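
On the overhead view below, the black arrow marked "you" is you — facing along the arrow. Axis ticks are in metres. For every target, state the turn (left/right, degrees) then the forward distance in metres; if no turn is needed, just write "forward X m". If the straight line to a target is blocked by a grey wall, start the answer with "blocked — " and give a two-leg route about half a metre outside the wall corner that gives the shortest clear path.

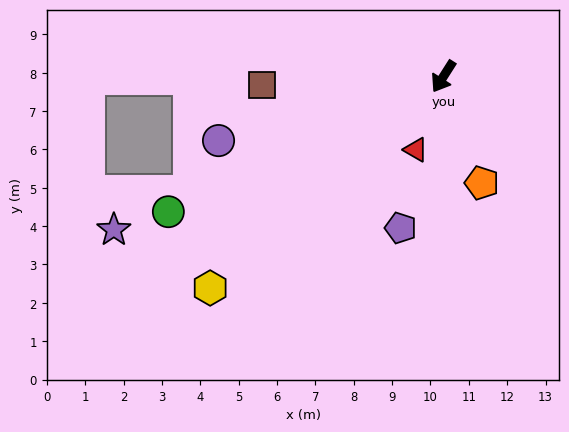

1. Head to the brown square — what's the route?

turn right 55°, forward 4.7 m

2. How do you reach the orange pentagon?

turn left 52°, forward 2.9 m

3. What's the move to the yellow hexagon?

turn right 15°, forward 8.2 m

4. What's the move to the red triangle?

turn left 12°, forward 2.0 m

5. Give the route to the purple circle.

turn right 42°, forward 6.1 m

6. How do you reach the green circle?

turn right 31°, forward 8.0 m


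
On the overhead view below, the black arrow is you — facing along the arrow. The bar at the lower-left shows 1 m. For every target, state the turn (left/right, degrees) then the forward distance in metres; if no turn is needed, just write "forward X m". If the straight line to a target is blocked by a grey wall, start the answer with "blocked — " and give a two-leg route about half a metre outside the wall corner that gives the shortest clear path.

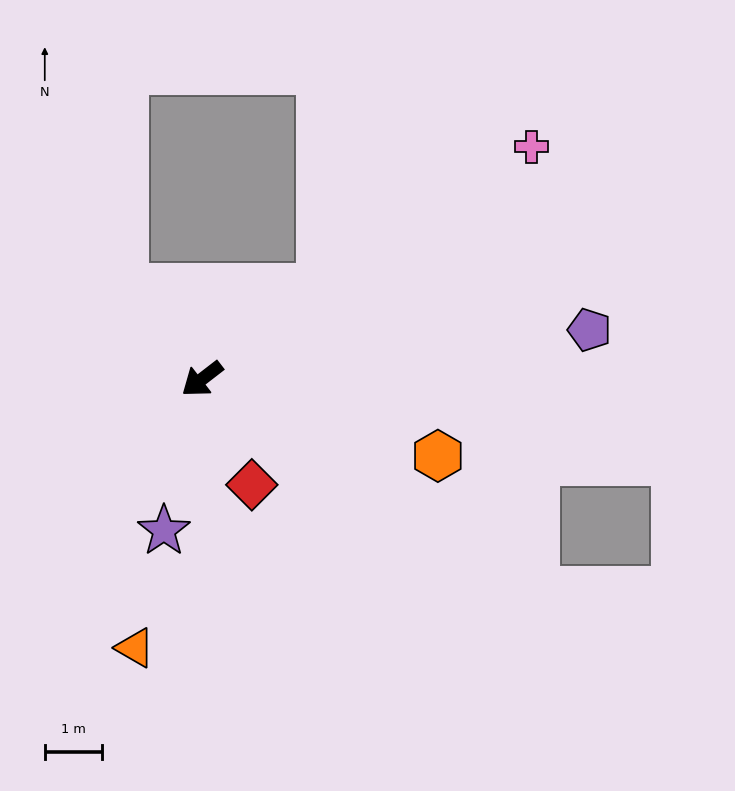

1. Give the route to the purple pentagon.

turn left 150°, forward 6.8 m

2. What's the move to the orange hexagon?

turn left 124°, forward 4.3 m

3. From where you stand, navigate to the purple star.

turn left 38°, forward 2.7 m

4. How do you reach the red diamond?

turn left 78°, forward 2.0 m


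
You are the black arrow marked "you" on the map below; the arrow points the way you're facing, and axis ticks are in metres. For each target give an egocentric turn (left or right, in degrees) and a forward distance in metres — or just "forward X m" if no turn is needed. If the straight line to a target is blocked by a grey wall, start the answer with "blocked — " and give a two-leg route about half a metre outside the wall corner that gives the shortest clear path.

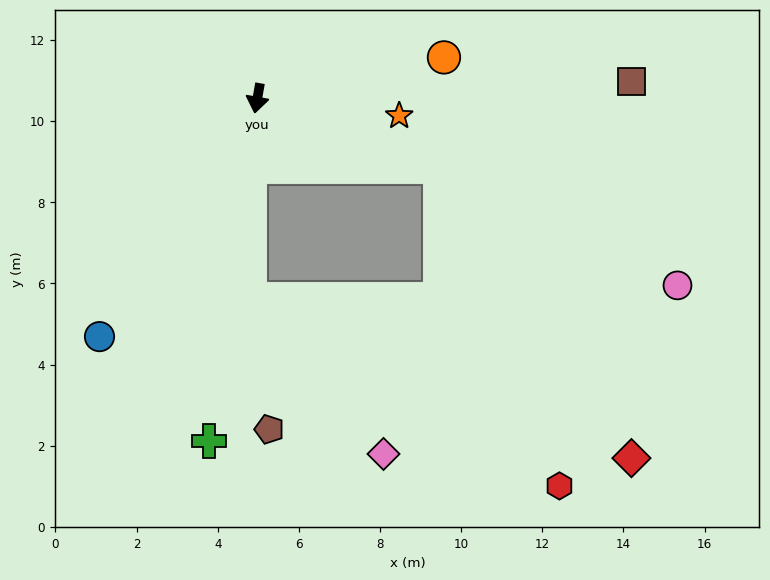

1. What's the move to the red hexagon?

blocked — turn left 80°, forward 4.8 m, then turn right 49°, forward 8.4 m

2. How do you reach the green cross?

turn left 2°, forward 8.5 m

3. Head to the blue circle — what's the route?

turn right 23°, forward 7.0 m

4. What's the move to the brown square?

turn left 103°, forward 9.2 m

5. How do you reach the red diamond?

blocked — turn left 80°, forward 4.8 m, then turn right 37°, forward 8.6 m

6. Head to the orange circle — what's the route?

turn left 112°, forward 4.7 m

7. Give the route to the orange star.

turn left 93°, forward 3.5 m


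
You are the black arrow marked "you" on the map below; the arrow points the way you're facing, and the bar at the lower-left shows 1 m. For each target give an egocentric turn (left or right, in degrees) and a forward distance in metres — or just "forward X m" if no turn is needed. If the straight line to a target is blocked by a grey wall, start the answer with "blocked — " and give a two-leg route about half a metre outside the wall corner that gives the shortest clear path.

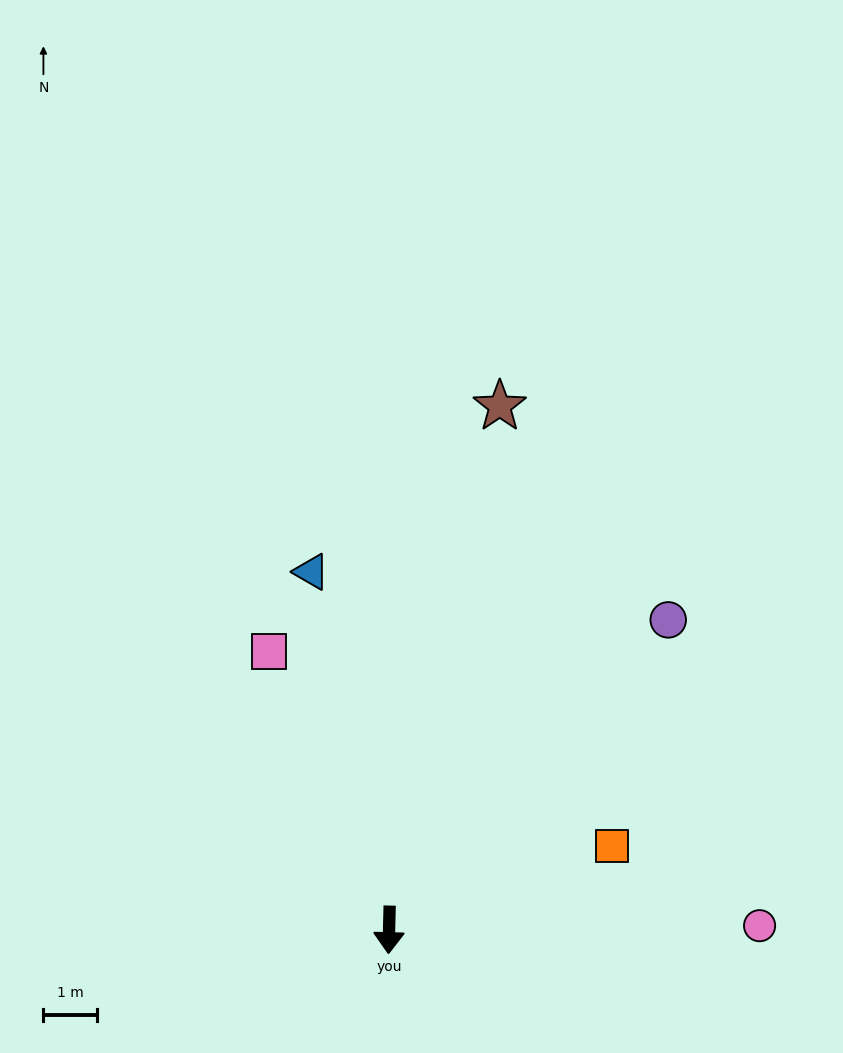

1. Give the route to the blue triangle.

turn right 166°, forward 6.8 m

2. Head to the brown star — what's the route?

turn left 170°, forward 9.9 m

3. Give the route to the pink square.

turn right 155°, forward 5.6 m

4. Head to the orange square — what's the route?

turn left 112°, forward 4.4 m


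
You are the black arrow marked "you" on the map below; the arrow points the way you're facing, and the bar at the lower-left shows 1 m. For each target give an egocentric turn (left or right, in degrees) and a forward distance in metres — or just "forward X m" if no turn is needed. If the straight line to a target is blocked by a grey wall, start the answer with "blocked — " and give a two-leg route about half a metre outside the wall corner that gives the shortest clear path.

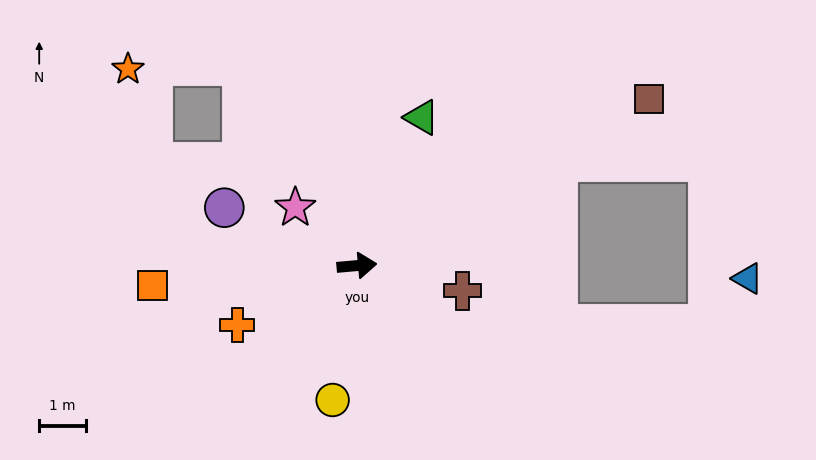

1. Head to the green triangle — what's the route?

turn left 61°, forward 3.4 m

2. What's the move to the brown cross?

turn right 18°, forward 2.3 m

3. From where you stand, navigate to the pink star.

turn left 132°, forward 1.8 m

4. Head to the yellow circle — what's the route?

turn right 105°, forward 2.9 m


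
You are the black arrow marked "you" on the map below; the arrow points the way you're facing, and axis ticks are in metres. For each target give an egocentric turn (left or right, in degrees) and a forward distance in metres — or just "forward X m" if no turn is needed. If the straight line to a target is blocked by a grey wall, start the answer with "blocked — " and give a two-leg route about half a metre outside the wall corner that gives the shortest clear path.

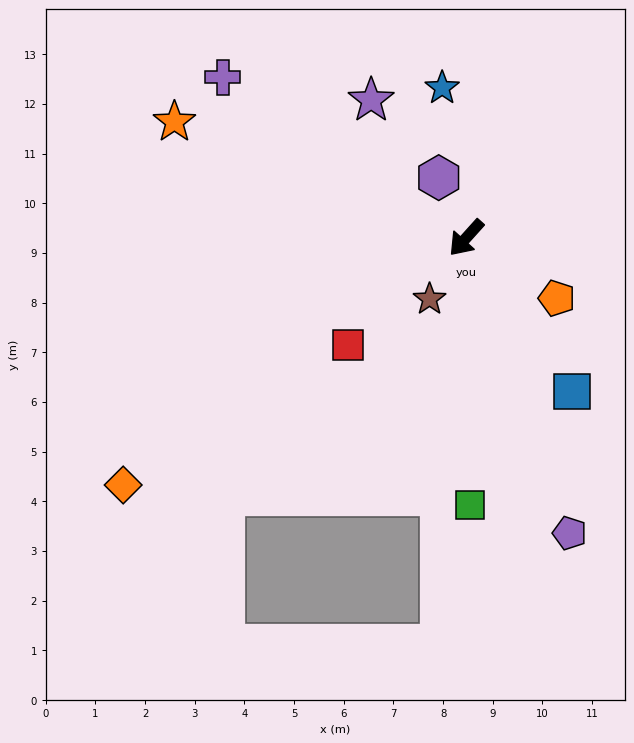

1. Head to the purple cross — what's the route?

turn right 81°, forward 5.9 m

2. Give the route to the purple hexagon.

turn right 114°, forward 1.3 m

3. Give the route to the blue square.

turn left 77°, forward 3.8 m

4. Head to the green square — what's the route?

turn left 43°, forward 5.4 m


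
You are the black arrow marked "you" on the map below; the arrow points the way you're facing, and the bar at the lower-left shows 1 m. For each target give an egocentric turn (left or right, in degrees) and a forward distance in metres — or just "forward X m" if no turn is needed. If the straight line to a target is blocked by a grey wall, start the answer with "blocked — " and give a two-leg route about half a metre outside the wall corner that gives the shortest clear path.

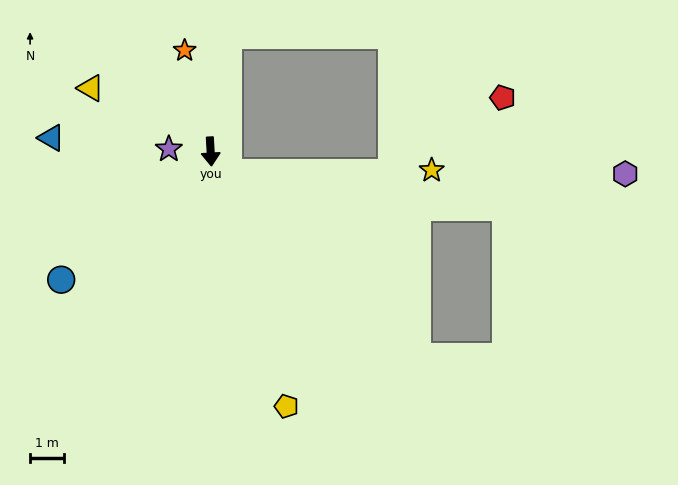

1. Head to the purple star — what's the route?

turn right 97°, forward 1.2 m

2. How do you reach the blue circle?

turn right 53°, forward 5.9 m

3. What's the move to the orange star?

turn right 169°, forward 3.1 m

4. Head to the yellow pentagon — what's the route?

turn left 13°, forward 7.9 m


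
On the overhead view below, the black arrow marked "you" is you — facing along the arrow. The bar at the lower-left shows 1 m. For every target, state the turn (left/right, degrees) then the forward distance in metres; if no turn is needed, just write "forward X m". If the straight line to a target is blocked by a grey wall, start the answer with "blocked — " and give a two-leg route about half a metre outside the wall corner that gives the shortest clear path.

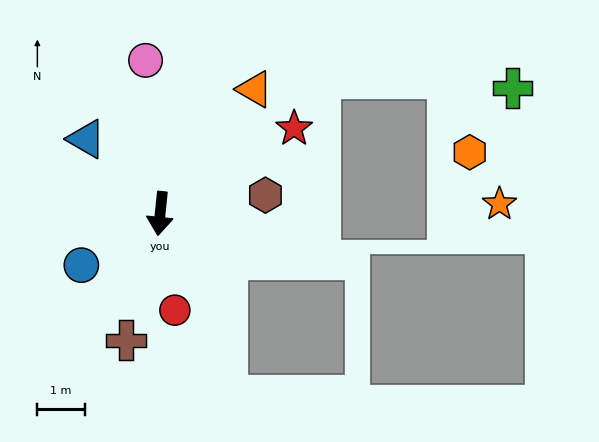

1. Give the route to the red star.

turn left 128°, forward 3.3 m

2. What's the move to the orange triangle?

turn left 149°, forward 3.3 m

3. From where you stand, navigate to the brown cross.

turn right 9°, forward 2.8 m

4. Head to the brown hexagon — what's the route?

turn left 106°, forward 2.3 m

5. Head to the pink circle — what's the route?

turn right 169°, forward 3.2 m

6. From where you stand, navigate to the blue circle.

turn right 51°, forward 2.0 m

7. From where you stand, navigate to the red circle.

turn left 15°, forward 2.1 m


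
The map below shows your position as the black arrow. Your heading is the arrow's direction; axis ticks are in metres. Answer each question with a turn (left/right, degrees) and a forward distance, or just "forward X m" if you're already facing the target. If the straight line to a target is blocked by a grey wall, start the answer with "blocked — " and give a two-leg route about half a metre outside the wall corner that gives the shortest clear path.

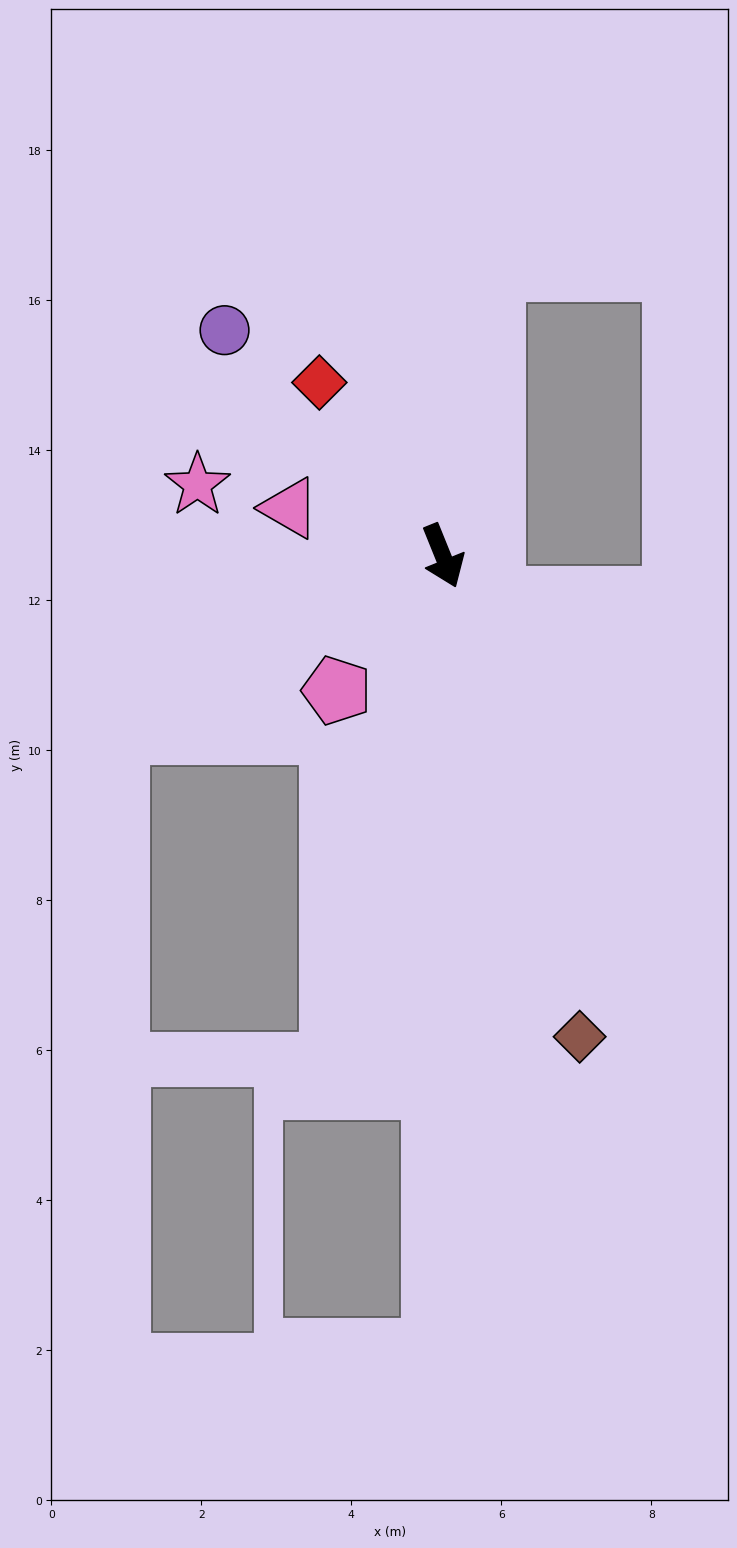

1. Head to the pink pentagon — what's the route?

turn right 60°, forward 2.3 m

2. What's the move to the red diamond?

turn right 167°, forward 2.8 m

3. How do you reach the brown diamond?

turn right 6°, forward 6.7 m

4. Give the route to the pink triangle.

turn right 129°, forward 2.1 m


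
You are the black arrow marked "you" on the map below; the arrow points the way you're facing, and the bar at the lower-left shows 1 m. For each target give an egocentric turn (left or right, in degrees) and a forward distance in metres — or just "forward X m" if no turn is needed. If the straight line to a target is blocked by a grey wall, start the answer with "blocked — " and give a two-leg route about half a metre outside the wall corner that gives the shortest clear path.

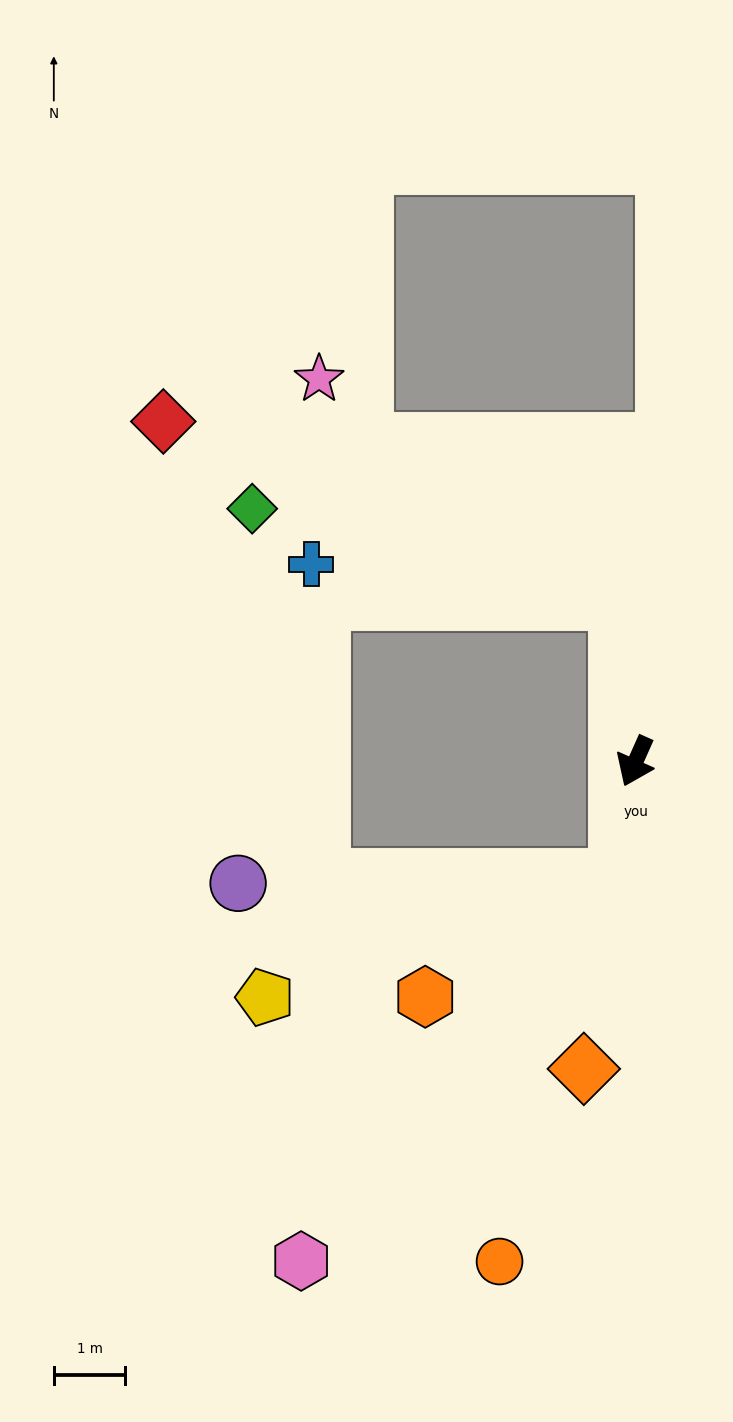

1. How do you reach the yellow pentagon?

blocked — turn left 16°, forward 1.7 m, then turn right 64°, forward 5.2 m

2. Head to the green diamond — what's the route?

blocked — turn right 150°, forward 2.3 m, then turn left 70°, forward 5.3 m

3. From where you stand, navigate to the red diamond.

blocked — turn right 150°, forward 2.3 m, then turn left 63°, forward 6.8 m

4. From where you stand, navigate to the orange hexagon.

blocked — turn left 16°, forward 1.7 m, then turn right 51°, forward 3.2 m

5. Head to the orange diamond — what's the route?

turn left 14°, forward 4.4 m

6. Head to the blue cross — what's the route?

blocked — turn right 150°, forward 2.3 m, then turn left 77°, forward 4.3 m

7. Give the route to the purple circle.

blocked — turn left 16°, forward 1.7 m, then turn right 81°, forward 5.3 m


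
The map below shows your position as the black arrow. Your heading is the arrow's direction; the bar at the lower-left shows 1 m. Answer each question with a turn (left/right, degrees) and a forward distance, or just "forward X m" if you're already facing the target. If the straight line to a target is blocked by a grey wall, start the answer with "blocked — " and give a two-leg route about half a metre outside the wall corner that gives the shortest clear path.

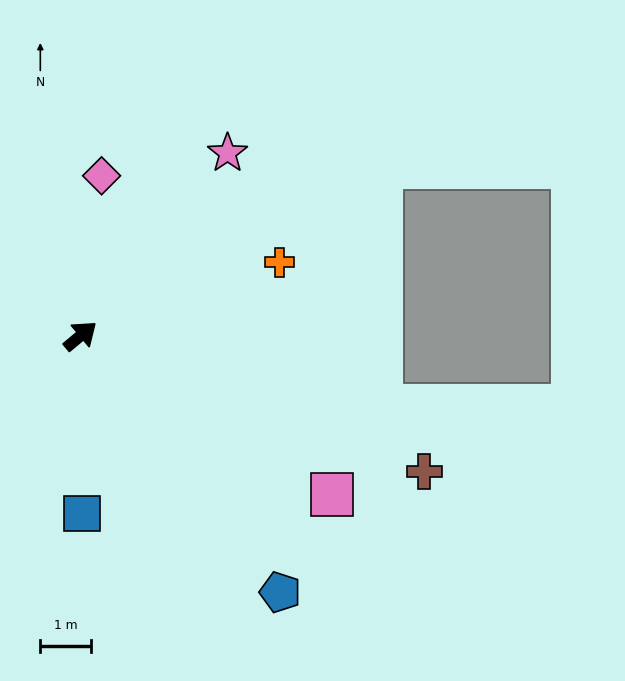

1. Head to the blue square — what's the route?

turn right 129°, forward 3.5 m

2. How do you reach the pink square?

turn right 72°, forward 5.8 m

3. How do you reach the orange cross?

turn right 20°, forward 4.2 m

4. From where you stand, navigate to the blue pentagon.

turn right 92°, forward 6.4 m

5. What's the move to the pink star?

turn left 11°, forward 4.6 m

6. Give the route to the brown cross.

turn right 61°, forward 7.3 m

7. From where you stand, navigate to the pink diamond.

turn left 43°, forward 3.2 m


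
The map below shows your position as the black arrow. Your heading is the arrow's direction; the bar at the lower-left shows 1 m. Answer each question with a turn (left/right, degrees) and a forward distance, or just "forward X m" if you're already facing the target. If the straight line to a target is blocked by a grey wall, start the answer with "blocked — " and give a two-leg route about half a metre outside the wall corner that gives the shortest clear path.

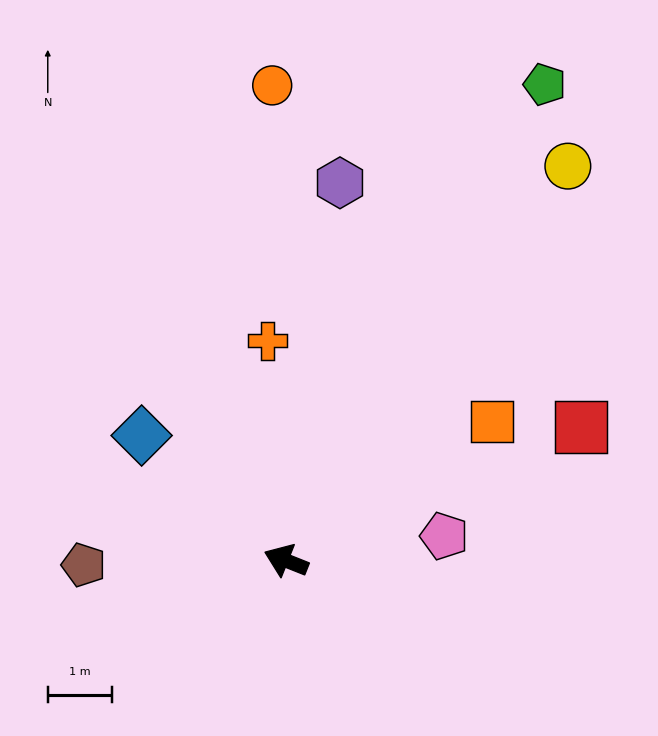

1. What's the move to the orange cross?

turn right 63°, forward 3.4 m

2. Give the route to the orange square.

turn right 124°, forward 3.8 m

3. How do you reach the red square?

turn right 134°, forward 5.0 m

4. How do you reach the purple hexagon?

turn right 76°, forward 5.9 m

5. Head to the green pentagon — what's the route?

turn right 97°, forward 8.4 m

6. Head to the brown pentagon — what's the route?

turn left 23°, forward 3.1 m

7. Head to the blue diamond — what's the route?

turn right 19°, forward 3.0 m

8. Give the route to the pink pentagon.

turn right 149°, forward 2.5 m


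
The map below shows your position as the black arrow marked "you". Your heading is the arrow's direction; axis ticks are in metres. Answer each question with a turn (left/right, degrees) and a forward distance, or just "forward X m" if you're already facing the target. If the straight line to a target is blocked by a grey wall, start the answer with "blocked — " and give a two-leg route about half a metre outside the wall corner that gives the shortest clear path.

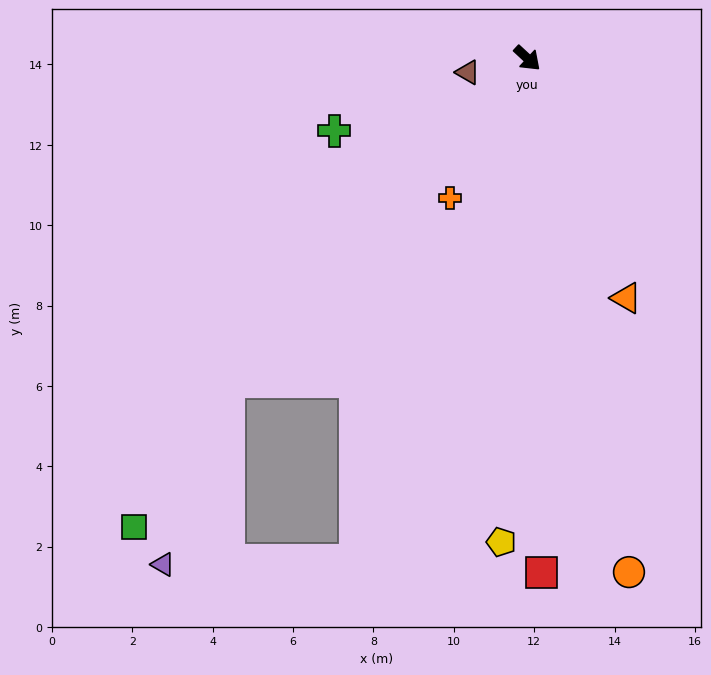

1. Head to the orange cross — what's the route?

turn right 76°, forward 4.0 m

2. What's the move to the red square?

turn right 46°, forward 12.8 m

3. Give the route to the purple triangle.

blocked — turn right 90°, forward 10.9 m, then turn left 23°, forward 4.8 m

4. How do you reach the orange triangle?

turn right 25°, forward 6.5 m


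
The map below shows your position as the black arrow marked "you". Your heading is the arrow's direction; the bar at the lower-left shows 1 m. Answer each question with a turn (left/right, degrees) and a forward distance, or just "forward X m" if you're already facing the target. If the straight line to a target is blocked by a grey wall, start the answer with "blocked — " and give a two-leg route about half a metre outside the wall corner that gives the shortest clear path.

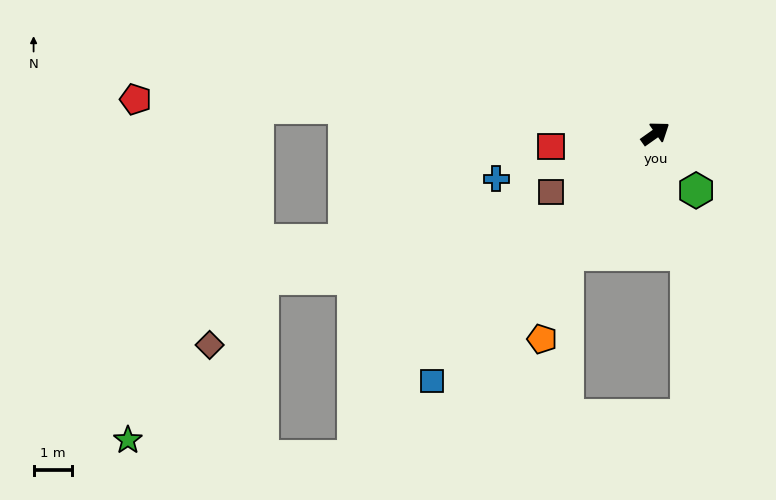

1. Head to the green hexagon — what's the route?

turn right 90°, forward 1.8 m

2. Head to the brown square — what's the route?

turn left 174°, forward 3.1 m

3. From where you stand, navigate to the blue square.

turn right 167°, forward 8.7 m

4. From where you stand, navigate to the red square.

turn left 152°, forward 2.8 m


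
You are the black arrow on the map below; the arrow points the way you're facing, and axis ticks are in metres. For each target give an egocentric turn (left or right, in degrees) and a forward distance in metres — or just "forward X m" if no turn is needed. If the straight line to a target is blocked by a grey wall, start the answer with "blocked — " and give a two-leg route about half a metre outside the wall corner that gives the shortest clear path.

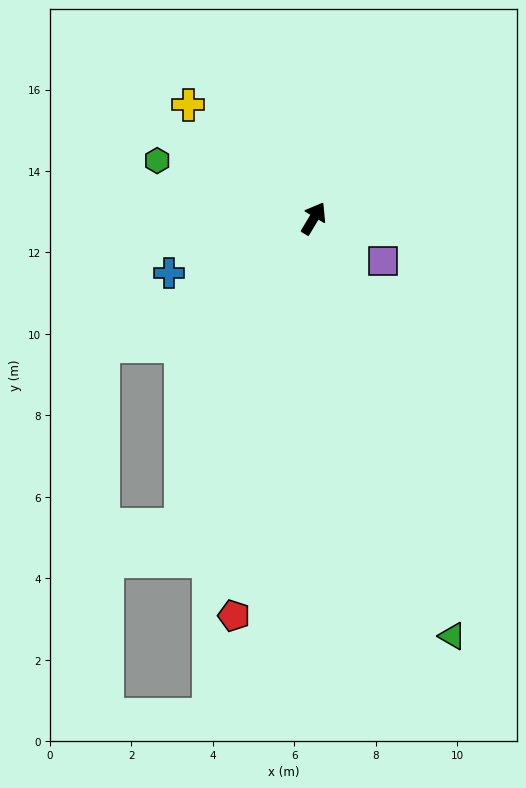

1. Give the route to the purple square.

turn right 91°, forward 2.0 m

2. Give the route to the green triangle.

turn right 131°, forward 10.8 m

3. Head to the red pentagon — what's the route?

turn right 160°, forward 9.9 m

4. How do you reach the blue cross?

turn left 142°, forward 3.8 m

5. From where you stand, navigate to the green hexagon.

turn left 101°, forward 4.1 m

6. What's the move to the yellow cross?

turn left 79°, forward 4.2 m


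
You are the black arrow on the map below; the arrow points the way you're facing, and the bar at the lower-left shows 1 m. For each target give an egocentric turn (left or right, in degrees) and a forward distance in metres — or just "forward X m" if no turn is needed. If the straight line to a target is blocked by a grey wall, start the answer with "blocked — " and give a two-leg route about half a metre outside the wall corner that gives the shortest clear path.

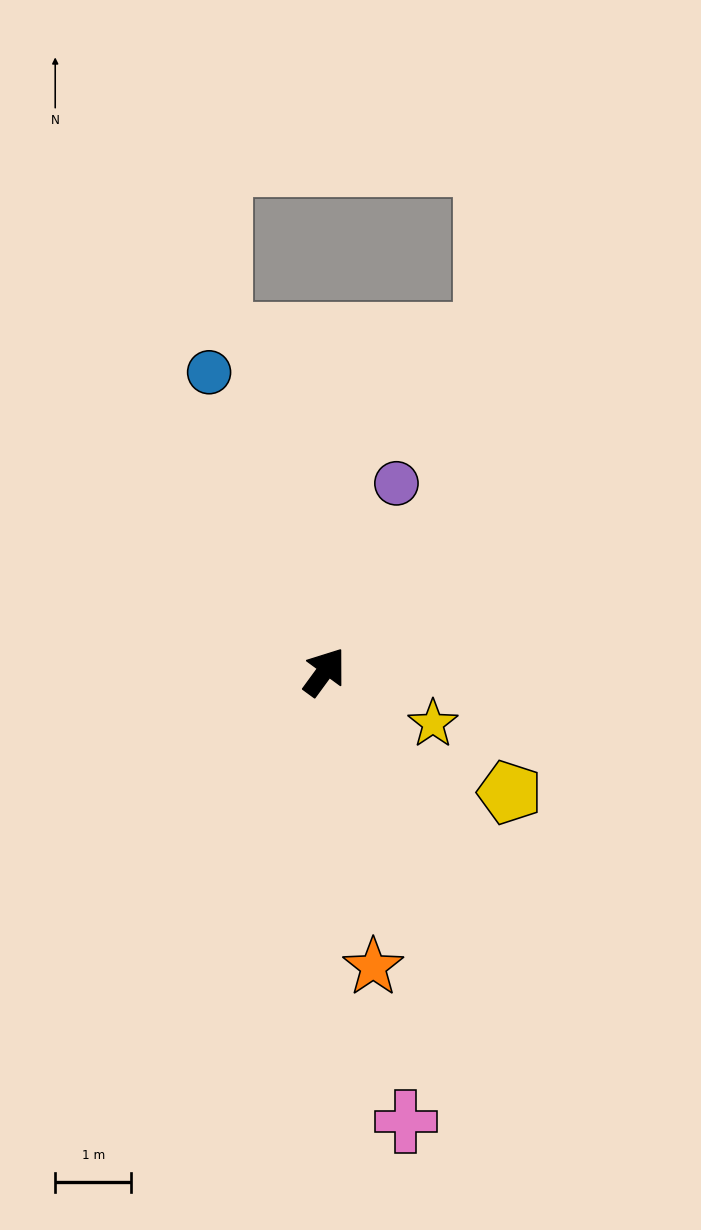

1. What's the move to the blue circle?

turn left 57°, forward 4.2 m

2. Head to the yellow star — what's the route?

turn right 79°, forward 1.6 m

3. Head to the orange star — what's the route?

turn right 134°, forward 3.9 m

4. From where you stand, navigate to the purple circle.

turn left 15°, forward 2.7 m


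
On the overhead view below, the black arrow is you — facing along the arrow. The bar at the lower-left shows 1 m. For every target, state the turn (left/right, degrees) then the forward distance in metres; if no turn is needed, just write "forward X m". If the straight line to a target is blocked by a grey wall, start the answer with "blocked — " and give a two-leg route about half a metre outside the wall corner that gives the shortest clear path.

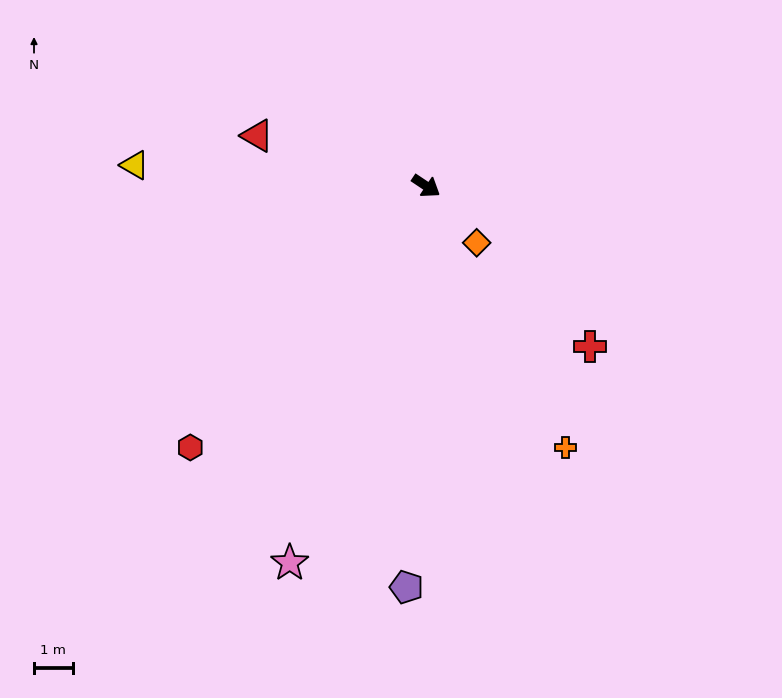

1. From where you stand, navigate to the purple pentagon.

turn right 59°, forward 10.4 m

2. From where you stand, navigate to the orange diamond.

turn right 15°, forward 2.0 m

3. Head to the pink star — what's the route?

turn right 76°, forward 10.4 m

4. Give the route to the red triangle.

turn right 163°, forward 4.6 m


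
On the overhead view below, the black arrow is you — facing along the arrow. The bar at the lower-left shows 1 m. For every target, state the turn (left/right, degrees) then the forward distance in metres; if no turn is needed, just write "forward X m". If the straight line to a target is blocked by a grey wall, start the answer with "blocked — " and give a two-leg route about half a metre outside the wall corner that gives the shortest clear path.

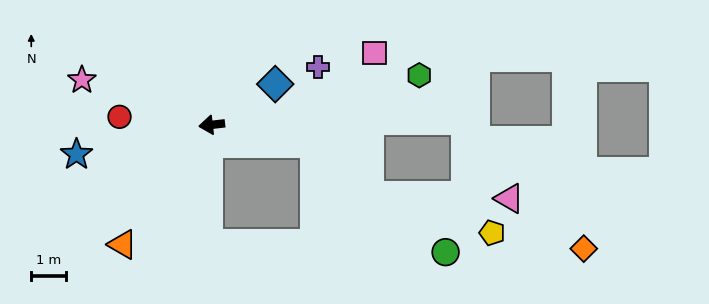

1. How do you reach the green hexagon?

turn right 173°, forward 6.1 m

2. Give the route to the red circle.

turn right 12°, forward 2.7 m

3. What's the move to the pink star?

turn right 26°, forward 4.0 m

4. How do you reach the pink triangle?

blocked — turn left 174°, forward 7.3 m, then turn right 61°, forward 2.6 m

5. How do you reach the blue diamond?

turn right 154°, forward 2.2 m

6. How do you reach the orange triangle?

turn left 47°, forward 4.3 m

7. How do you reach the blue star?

turn left 6°, forward 4.0 m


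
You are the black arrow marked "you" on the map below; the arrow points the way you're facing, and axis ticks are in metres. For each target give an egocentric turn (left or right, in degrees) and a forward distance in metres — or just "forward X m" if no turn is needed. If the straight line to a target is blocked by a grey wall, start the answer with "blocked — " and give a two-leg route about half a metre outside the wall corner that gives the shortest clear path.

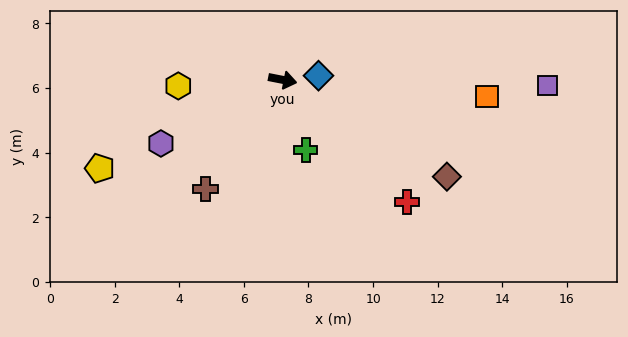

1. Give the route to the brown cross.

turn right 114°, forward 4.1 m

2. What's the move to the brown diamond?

turn right 19°, forward 5.9 m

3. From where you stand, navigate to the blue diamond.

turn left 18°, forward 1.1 m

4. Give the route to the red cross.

turn right 33°, forward 5.4 m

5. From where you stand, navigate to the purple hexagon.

turn right 141°, forward 4.3 m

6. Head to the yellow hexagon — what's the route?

turn right 165°, forward 3.2 m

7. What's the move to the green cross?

turn right 61°, forward 2.3 m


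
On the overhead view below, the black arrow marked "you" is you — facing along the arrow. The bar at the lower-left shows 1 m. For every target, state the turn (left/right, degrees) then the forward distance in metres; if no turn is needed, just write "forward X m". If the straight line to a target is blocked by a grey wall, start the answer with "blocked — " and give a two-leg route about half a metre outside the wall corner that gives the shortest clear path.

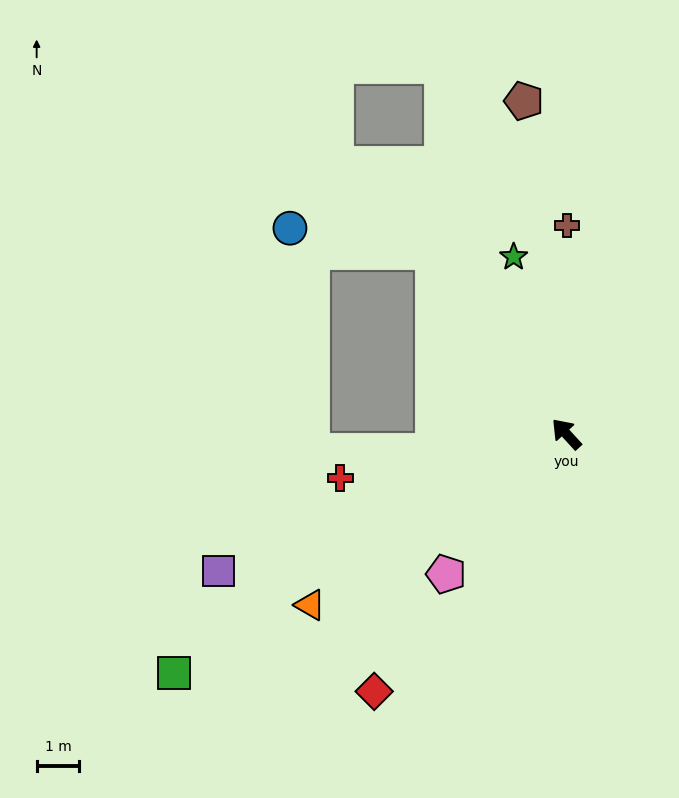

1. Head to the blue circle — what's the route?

blocked — turn right 6°, forward 5.3 m, then turn left 44°, forward 3.4 m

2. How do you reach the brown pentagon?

turn right 35°, forward 7.9 m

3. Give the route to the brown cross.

turn right 43°, forward 4.9 m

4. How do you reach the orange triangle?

turn left 81°, forward 7.2 m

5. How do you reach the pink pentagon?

turn left 97°, forward 4.3 m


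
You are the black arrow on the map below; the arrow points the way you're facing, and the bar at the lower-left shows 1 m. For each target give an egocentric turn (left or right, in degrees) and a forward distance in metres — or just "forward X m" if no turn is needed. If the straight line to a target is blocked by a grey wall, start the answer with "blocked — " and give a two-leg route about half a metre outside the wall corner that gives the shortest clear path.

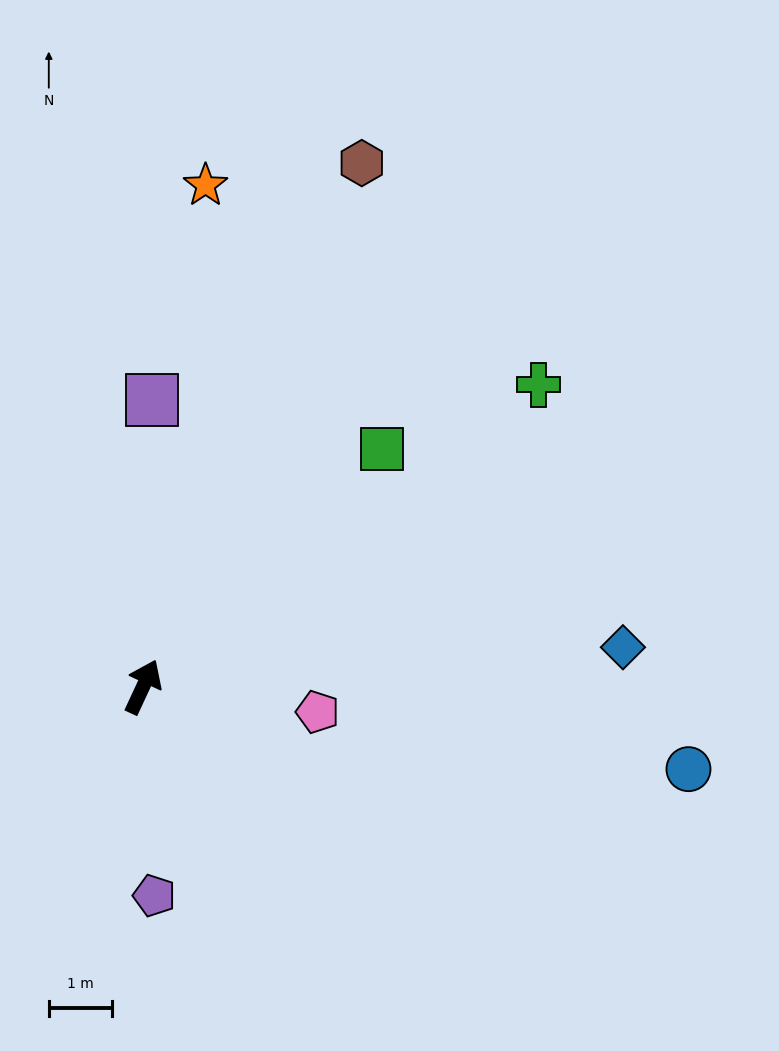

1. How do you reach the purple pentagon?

turn right 152°, forward 3.3 m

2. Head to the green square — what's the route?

turn right 20°, forward 5.4 m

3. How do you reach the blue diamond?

turn right 60°, forward 7.7 m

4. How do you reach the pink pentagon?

turn right 73°, forward 2.8 m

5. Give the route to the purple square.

turn left 23°, forward 4.6 m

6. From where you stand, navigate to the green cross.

turn right 28°, forward 7.9 m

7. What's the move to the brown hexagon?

turn left 2°, forward 9.0 m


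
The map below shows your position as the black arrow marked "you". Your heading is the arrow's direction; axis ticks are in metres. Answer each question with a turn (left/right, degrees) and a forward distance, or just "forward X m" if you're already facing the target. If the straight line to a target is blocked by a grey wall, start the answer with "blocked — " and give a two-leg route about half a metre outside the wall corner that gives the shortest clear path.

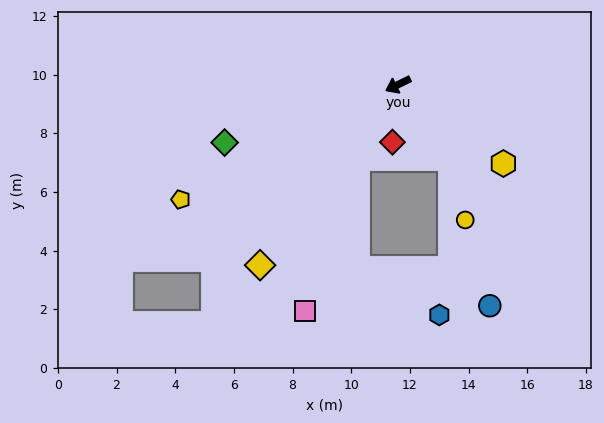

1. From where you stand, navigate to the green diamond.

turn right 8°, forward 6.2 m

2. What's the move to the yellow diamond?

turn left 26°, forward 7.7 m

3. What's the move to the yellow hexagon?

turn left 117°, forward 4.5 m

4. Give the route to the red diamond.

turn left 58°, forward 2.0 m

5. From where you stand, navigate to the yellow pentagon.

forward 8.4 m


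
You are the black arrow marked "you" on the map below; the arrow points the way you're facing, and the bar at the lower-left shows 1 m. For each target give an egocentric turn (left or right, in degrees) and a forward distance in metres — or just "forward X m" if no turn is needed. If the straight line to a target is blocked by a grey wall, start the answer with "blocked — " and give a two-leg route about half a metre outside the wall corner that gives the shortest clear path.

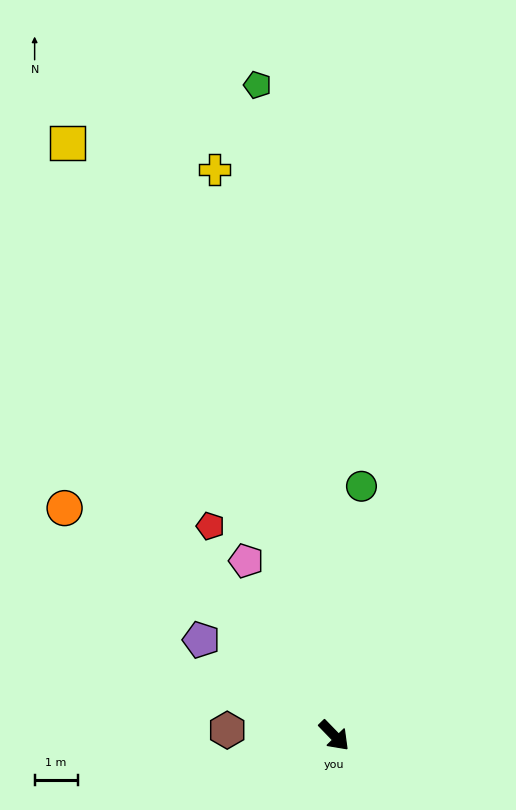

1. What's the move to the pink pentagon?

turn left 163°, forward 4.6 m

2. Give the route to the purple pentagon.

turn right 170°, forward 3.8 m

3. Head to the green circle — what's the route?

turn left 130°, forward 5.8 m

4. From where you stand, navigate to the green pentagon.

turn left 143°, forward 15.3 m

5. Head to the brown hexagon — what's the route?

turn right 137°, forward 2.5 m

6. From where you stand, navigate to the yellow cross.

turn left 148°, forward 13.5 m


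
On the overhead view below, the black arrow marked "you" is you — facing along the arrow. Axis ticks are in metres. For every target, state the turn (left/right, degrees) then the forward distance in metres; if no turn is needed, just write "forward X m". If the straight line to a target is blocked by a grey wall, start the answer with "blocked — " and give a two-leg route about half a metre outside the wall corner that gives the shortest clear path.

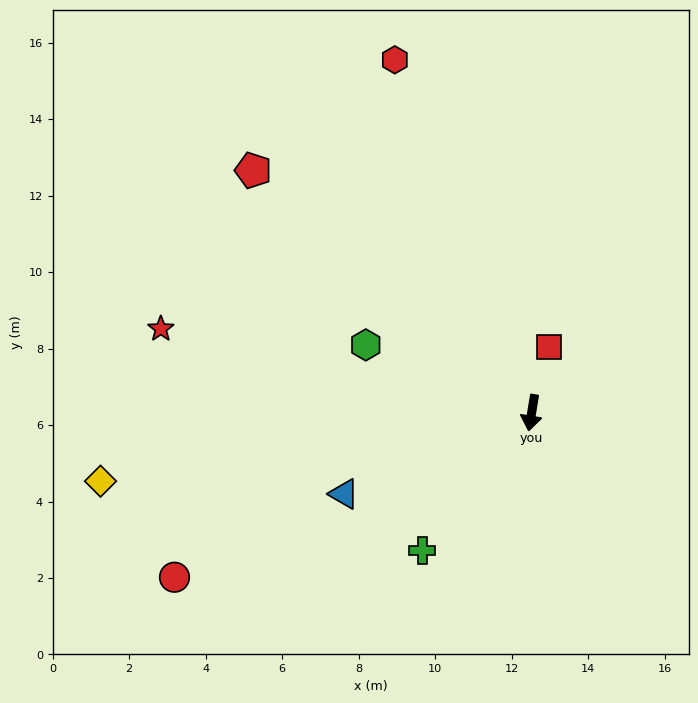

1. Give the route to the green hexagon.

turn right 103°, forward 4.7 m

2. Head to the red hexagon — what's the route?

turn right 149°, forward 9.9 m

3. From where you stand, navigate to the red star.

turn right 93°, forward 9.9 m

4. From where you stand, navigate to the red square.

turn left 175°, forward 1.8 m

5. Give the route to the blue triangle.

turn right 57°, forward 5.3 m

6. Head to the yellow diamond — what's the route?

turn right 72°, forward 11.4 m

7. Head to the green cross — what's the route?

turn right 29°, forward 4.6 m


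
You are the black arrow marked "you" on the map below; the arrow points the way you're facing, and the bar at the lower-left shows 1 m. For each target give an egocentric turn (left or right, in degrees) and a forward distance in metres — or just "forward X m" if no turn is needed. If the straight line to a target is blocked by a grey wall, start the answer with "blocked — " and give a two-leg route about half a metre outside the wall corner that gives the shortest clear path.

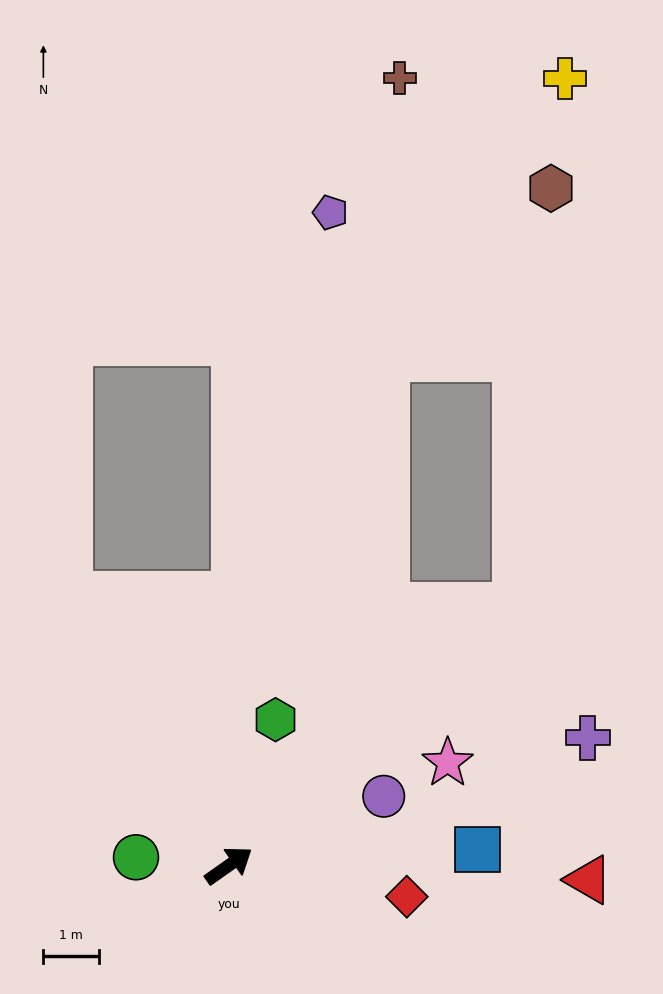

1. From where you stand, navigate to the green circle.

turn left 140°, forward 1.7 m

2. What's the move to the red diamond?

turn right 45°, forward 3.2 m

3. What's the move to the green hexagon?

turn left 37°, forward 2.7 m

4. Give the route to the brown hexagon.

blocked — turn left 7°, forward 6.9 m, then turn left 43°, forward 7.5 m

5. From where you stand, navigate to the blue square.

turn right 32°, forward 4.5 m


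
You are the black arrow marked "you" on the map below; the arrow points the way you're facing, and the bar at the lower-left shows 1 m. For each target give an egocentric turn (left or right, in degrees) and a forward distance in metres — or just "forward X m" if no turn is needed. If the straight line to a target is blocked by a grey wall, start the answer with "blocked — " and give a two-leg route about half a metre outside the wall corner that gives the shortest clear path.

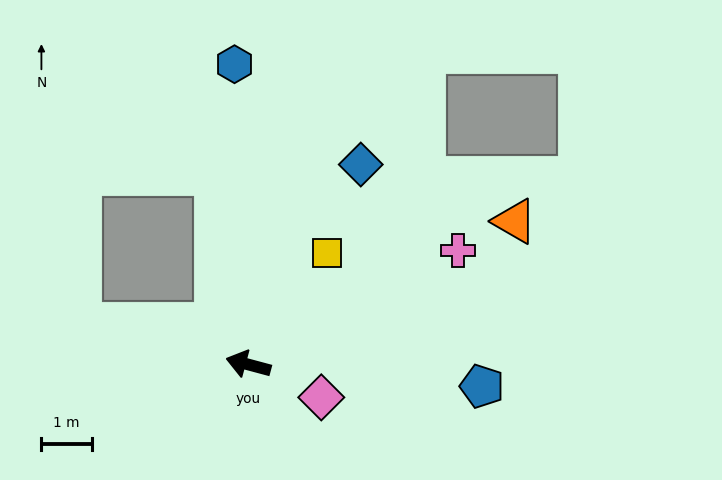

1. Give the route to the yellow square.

turn right 110°, forward 2.7 m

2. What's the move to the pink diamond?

turn left 171°, forward 1.6 m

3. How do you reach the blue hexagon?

turn right 72°, forward 5.9 m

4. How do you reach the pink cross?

turn right 136°, forward 4.7 m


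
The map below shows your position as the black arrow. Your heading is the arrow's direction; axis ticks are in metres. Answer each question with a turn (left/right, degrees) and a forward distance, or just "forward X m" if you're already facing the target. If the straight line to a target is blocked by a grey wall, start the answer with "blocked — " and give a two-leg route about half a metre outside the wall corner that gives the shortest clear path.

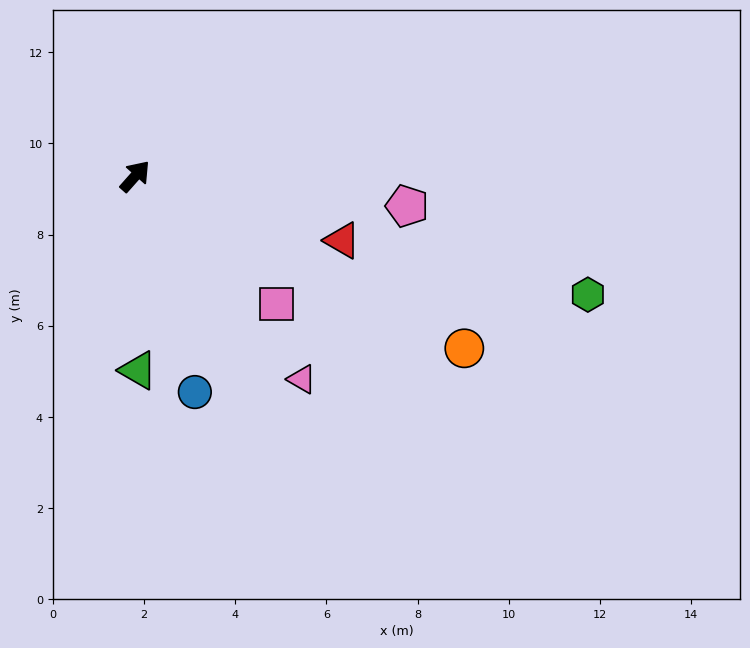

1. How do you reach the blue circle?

turn right 123°, forward 4.9 m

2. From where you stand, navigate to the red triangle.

turn right 66°, forward 4.8 m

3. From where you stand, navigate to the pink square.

turn right 91°, forward 4.2 m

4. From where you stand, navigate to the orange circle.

turn right 76°, forward 8.1 m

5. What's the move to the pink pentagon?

turn right 55°, forward 6.0 m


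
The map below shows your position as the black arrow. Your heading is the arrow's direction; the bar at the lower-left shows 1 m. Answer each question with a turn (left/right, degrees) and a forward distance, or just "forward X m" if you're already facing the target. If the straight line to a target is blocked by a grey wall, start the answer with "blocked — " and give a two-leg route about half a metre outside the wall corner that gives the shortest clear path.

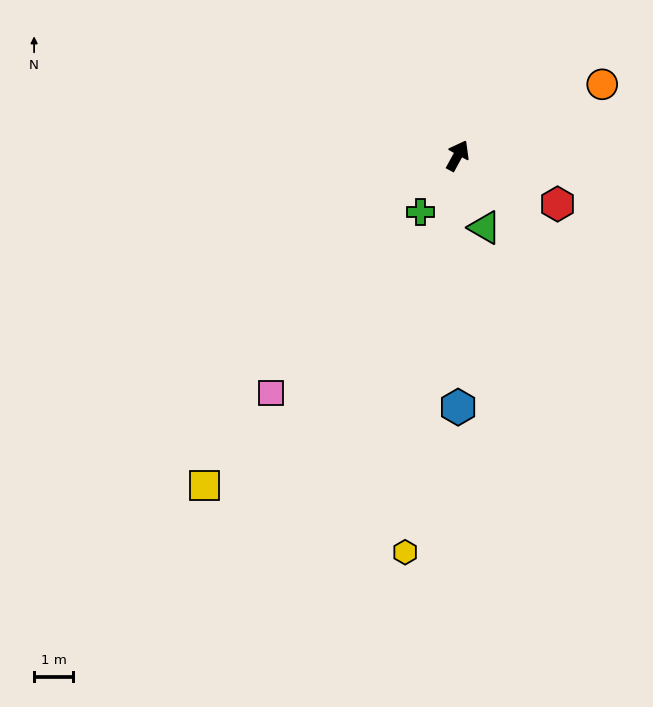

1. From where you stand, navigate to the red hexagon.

turn right 87°, forward 2.8 m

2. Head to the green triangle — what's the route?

turn right 131°, forward 2.0 m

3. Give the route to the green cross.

turn left 175°, forward 1.7 m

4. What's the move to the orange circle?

turn right 35°, forward 4.1 m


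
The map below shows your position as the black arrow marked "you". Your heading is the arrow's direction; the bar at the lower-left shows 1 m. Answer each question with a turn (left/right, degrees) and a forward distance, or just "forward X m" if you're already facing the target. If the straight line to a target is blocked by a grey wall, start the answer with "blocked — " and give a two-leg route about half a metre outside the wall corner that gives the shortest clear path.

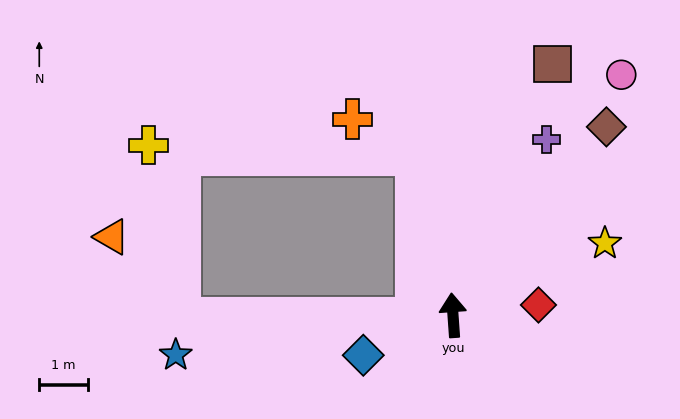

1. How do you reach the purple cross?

turn right 32°, forward 4.1 m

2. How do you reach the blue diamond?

turn left 110°, forward 2.0 m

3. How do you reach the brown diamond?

turn right 43°, forward 5.0 m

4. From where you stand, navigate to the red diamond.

turn right 87°, forward 1.8 m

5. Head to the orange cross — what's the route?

blocked — turn left 9°, forward 3.4 m, then turn left 48°, forward 1.5 m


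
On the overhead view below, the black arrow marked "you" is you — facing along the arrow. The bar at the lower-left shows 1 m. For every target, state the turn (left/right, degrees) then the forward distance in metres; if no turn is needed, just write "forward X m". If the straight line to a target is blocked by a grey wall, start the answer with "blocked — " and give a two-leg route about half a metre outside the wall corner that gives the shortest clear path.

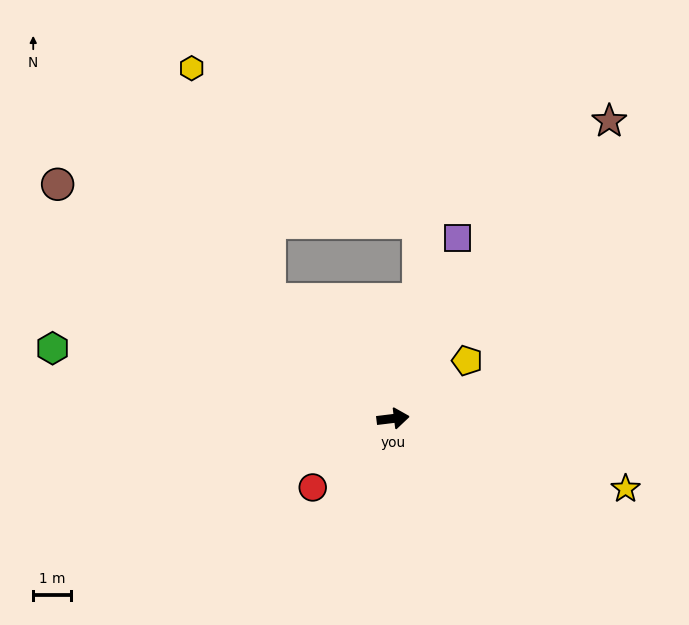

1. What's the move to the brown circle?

turn left 138°, forward 11.0 m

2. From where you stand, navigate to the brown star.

turn left 47°, forward 9.9 m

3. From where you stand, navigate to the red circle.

turn right 146°, forward 2.8 m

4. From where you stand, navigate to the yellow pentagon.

turn left 31°, forward 2.5 m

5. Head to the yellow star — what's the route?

turn right 24°, forward 6.5 m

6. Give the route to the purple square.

turn left 63°, forward 5.1 m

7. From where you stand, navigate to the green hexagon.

turn left 161°, forward 9.3 m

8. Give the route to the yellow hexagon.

blocked — turn left 129°, forward 4.6 m, then turn right 27°, forward 6.5 m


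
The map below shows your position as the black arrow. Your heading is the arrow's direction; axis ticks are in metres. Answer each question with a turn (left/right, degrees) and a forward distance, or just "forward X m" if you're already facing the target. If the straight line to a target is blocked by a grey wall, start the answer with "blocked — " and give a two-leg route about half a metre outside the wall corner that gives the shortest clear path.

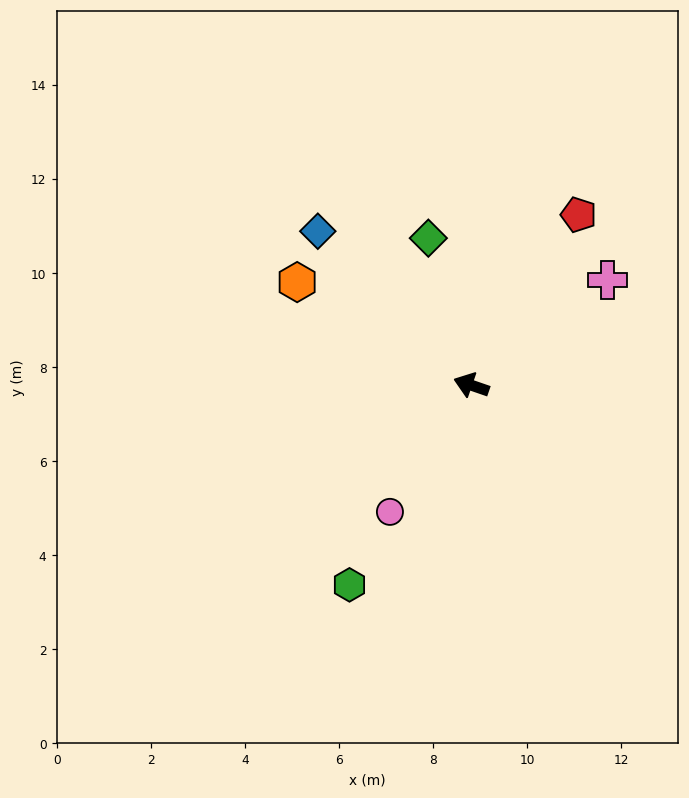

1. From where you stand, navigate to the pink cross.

turn right 123°, forward 3.7 m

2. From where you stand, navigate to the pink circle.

turn left 76°, forward 3.2 m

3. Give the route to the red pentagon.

turn right 103°, forward 4.3 m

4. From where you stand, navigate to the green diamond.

turn right 55°, forward 3.3 m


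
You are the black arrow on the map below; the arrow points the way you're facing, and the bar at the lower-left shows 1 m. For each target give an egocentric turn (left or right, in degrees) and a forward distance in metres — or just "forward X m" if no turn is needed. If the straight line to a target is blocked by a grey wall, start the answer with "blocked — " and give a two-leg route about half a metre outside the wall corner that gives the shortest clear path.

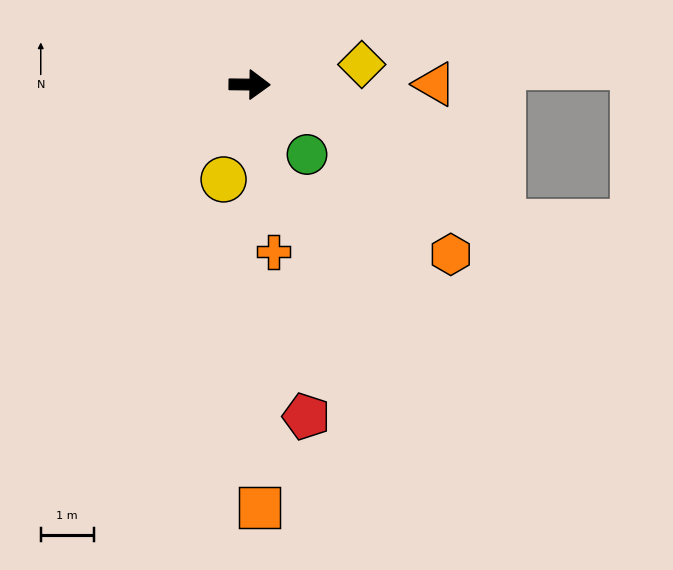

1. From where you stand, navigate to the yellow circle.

turn right 105°, forward 1.9 m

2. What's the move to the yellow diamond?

turn left 11°, forward 2.2 m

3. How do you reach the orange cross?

turn right 81°, forward 3.2 m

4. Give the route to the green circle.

turn right 50°, forward 1.7 m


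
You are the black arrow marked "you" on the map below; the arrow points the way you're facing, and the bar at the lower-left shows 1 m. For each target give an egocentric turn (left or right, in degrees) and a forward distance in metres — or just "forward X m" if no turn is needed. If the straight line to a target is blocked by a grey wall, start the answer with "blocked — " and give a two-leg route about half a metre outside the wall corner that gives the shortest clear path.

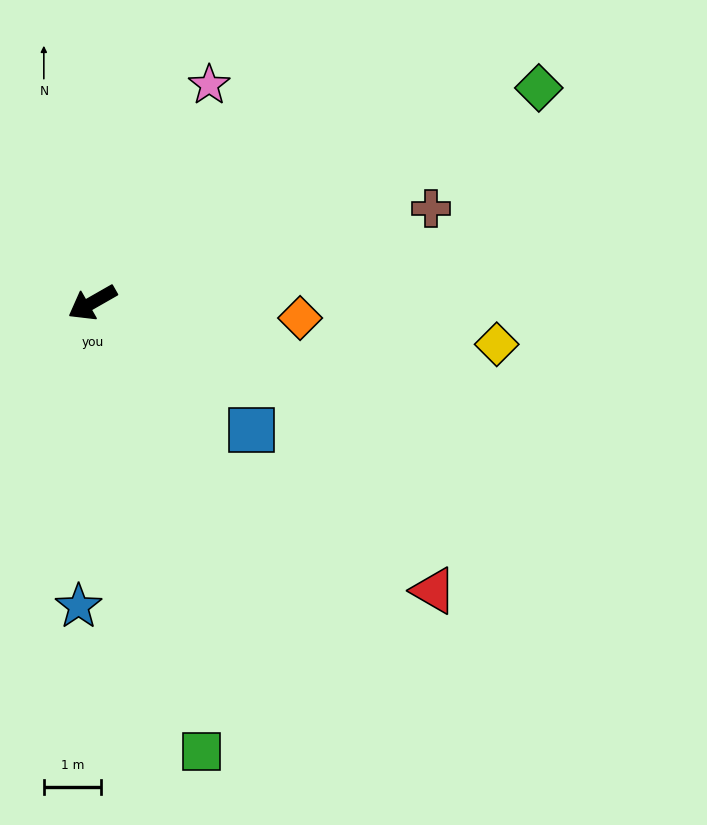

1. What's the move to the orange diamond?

turn left 146°, forward 3.7 m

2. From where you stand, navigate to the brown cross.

turn left 166°, forward 6.2 m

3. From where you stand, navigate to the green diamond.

turn left 176°, forward 8.7 m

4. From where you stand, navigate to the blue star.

turn left 58°, forward 5.3 m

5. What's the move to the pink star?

turn right 148°, forward 4.3 m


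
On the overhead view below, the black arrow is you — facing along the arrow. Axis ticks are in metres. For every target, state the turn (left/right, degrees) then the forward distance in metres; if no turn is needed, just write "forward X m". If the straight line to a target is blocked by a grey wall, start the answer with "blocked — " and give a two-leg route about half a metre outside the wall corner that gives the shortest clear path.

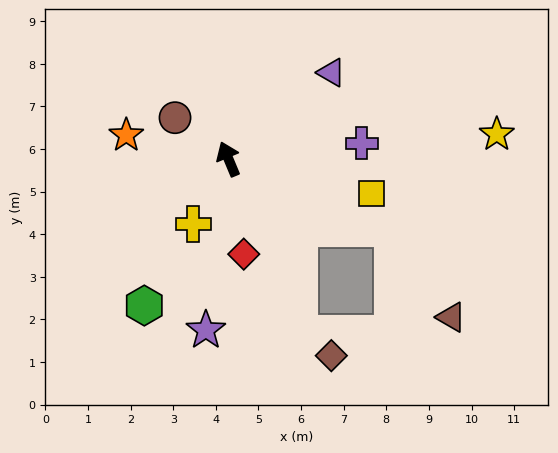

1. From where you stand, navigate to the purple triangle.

turn right 73°, forward 3.2 m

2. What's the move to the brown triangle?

blocked — turn right 136°, forward 4.2 m, then turn right 33°, forward 2.5 m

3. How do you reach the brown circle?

turn left 30°, forward 1.6 m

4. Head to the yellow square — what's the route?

turn right 126°, forward 3.5 m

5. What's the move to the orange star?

turn left 54°, forward 2.5 m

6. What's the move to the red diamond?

turn left 166°, forward 2.3 m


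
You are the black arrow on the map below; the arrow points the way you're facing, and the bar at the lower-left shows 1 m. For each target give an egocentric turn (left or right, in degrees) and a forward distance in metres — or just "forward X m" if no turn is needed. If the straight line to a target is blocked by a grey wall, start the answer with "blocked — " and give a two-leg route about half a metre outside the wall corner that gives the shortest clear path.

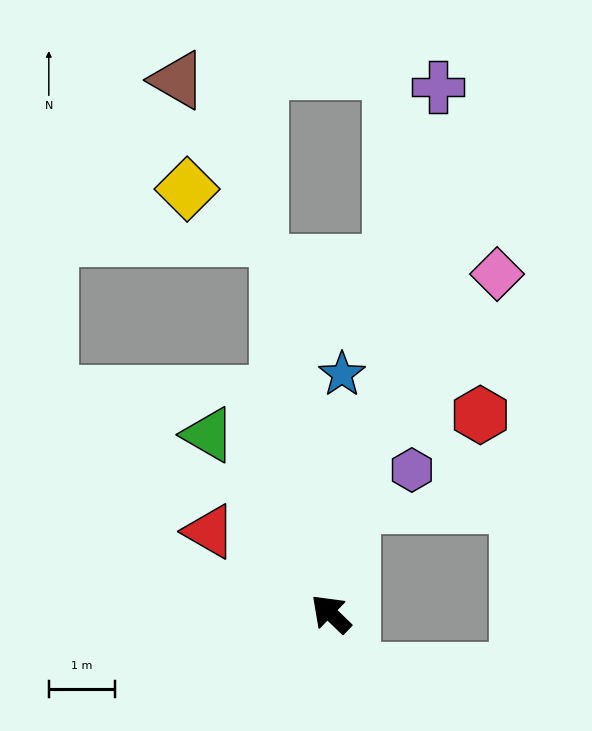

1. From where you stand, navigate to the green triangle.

turn right 12°, forward 3.3 m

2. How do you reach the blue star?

turn right 49°, forward 3.6 m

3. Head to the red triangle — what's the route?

turn left 10°, forward 2.2 m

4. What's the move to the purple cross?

turn right 57°, forward 8.1 m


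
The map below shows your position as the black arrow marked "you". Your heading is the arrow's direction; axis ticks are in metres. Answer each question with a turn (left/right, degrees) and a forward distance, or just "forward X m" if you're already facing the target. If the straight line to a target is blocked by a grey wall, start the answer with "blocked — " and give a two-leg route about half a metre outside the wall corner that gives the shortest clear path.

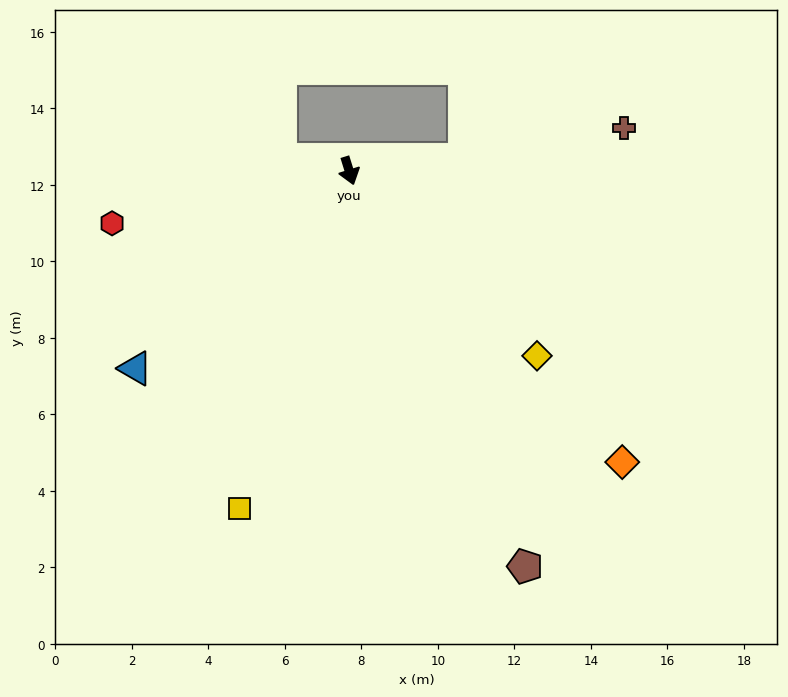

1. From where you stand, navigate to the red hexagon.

turn right 95°, forward 6.4 m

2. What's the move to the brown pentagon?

turn left 7°, forward 11.3 m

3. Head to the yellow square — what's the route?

turn right 35°, forward 9.3 m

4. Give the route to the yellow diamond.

turn left 28°, forward 6.9 m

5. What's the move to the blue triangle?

turn right 65°, forward 7.6 m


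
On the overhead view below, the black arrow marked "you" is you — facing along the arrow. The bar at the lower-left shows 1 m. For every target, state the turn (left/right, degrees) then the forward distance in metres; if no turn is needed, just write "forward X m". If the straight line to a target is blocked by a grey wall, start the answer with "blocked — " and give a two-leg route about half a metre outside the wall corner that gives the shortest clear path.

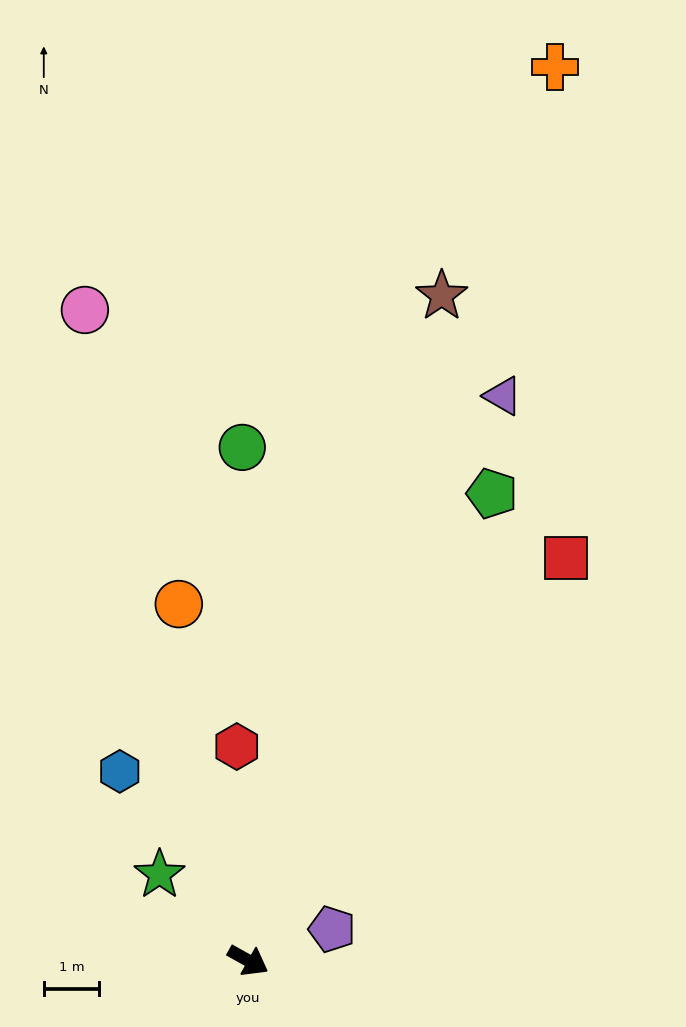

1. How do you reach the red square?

turn left 81°, forward 9.3 m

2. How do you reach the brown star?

turn left 103°, forward 12.5 m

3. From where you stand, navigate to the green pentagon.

turn left 92°, forward 9.5 m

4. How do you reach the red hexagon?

turn left 122°, forward 3.9 m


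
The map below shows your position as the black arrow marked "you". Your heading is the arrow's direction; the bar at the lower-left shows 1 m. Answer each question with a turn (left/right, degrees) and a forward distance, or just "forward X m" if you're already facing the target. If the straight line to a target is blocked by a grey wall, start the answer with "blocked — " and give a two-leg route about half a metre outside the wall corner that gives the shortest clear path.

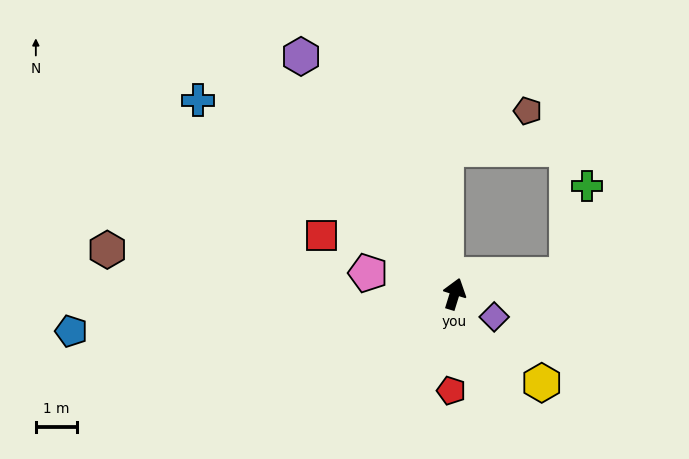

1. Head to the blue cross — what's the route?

turn left 70°, forward 7.7 m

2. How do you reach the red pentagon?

turn right 165°, forward 2.3 m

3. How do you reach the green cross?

blocked — turn right 63°, forward 2.7 m, then turn left 67°, forward 2.2 m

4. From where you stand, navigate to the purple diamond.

turn right 103°, forward 1.1 m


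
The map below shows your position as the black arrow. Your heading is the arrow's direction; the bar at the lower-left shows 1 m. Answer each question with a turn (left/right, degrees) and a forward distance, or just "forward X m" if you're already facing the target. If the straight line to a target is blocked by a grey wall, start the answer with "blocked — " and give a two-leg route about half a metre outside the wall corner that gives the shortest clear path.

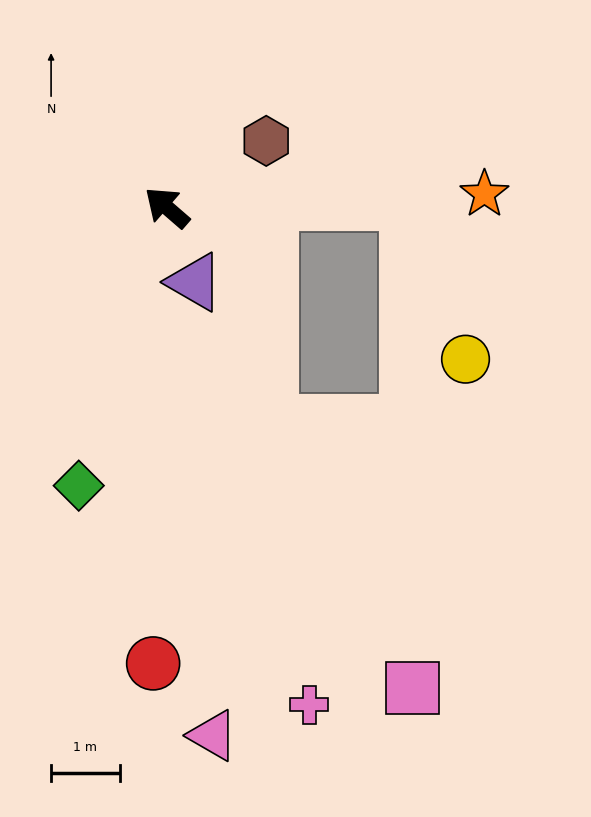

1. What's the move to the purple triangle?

turn left 151°, forward 1.2 m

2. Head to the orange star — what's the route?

turn right 137°, forward 4.6 m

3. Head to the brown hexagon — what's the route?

turn right 105°, forward 1.7 m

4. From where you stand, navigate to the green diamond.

turn left 113°, forward 4.3 m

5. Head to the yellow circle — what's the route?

blocked — turn right 138°, forward 3.5 m, then turn right 71°, forward 2.5 m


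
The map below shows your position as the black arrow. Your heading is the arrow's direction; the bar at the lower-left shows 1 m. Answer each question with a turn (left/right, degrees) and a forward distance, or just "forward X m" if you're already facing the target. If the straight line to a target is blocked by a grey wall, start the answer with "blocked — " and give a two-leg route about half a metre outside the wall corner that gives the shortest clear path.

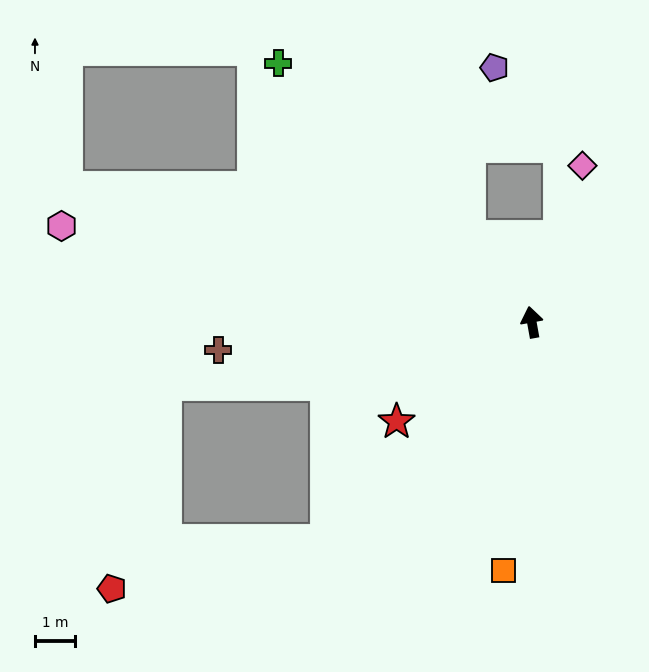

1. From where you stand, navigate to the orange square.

turn left 163°, forward 6.2 m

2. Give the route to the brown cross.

turn left 85°, forward 7.9 m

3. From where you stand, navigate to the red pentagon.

blocked — turn left 127°, forward 7.5 m, then turn right 35°, forward 5.5 m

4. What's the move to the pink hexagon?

turn left 68°, forward 12.0 m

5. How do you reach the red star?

turn left 116°, forward 4.2 m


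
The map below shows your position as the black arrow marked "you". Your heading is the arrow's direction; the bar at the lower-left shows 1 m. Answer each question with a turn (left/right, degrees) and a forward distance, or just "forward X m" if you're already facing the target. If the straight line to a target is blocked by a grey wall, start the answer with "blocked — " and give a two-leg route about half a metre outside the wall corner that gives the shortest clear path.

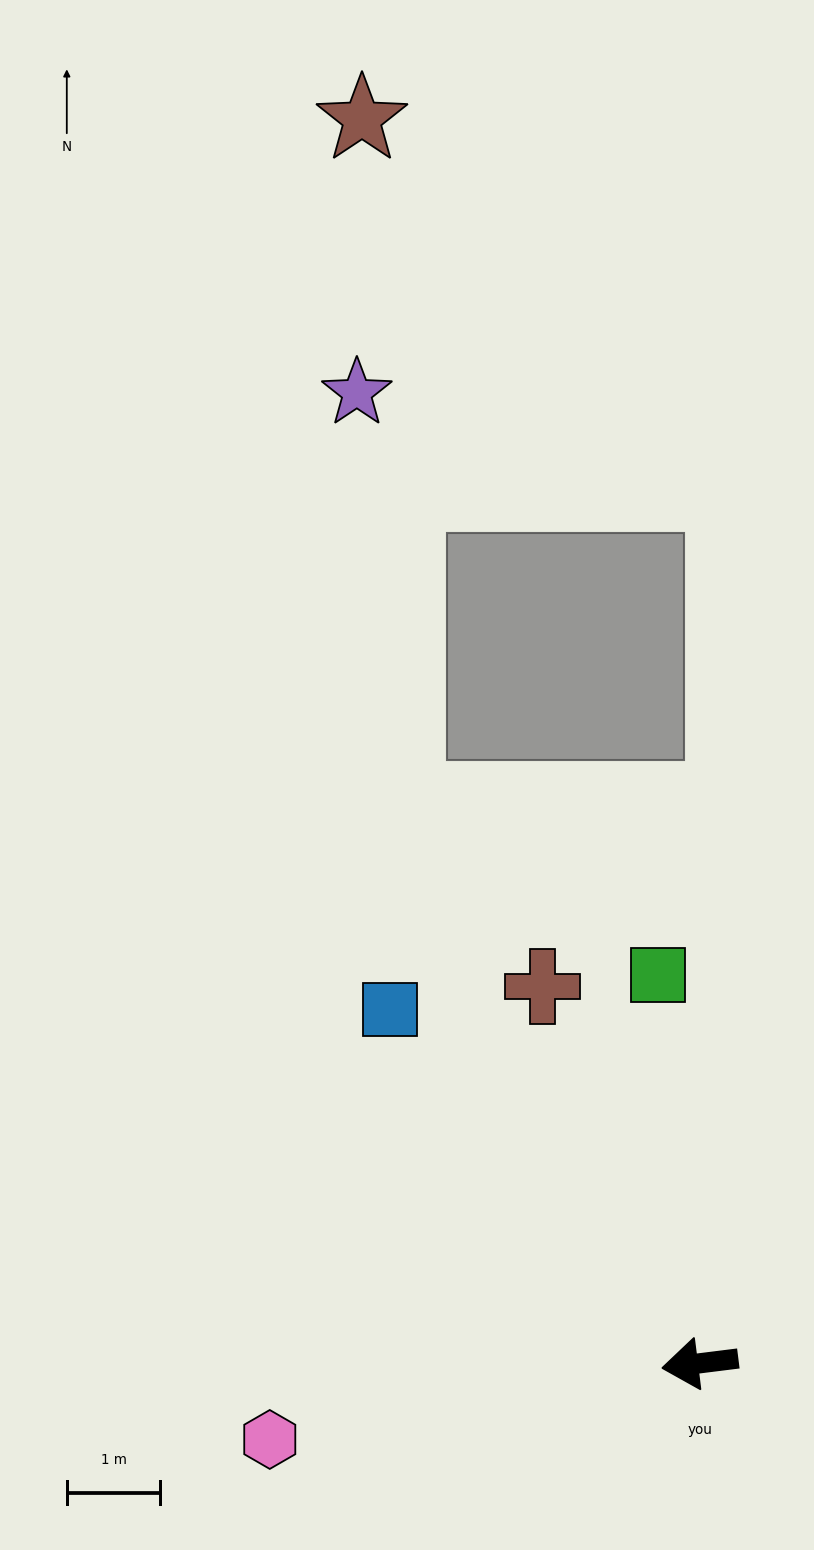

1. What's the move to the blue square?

turn right 56°, forward 5.0 m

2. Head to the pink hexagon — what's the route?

turn left 3°, forward 4.7 m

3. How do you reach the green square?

turn right 91°, forward 4.2 m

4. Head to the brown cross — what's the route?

turn right 74°, forward 4.4 m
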